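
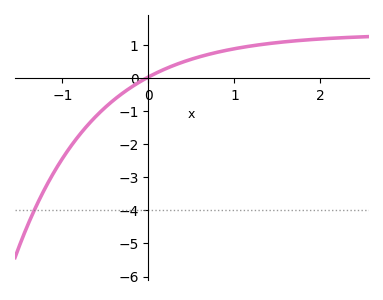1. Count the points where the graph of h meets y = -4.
1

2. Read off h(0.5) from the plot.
0.579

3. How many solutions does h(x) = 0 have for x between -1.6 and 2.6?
1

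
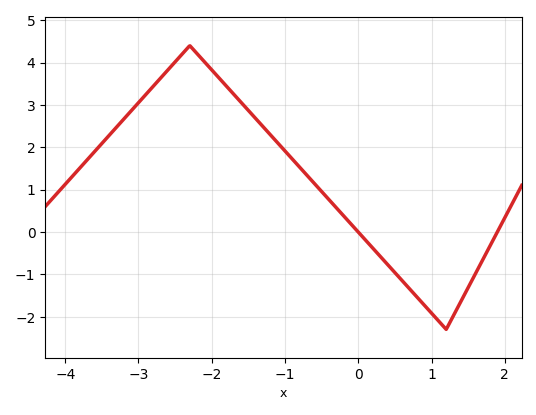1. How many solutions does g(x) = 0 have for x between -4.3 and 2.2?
2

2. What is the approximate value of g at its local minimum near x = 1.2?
-2.3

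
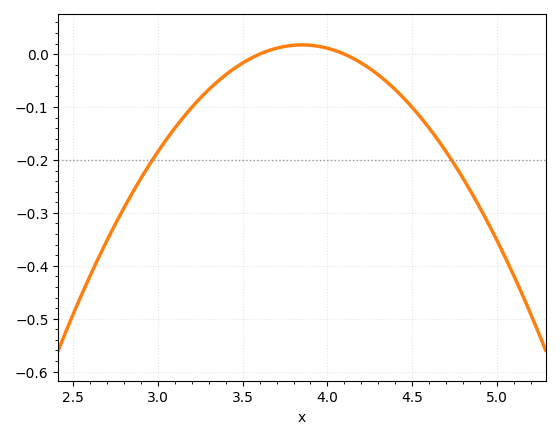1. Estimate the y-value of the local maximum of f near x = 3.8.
0.018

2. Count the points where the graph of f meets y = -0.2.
2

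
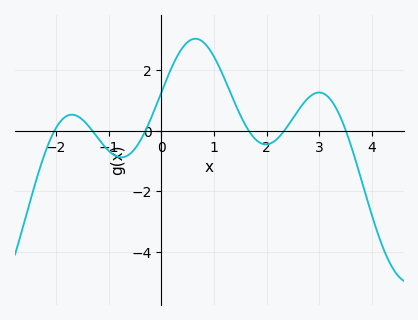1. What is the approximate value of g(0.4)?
2.73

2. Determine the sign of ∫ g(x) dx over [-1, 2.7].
positive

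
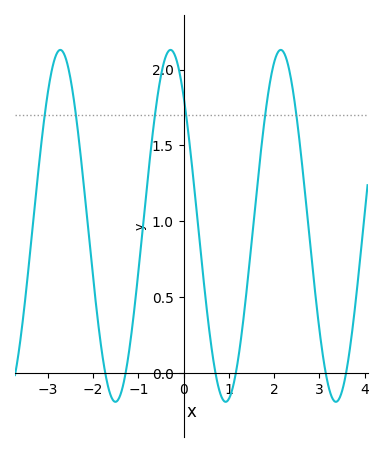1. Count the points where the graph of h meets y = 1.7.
6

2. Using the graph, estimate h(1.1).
-0.1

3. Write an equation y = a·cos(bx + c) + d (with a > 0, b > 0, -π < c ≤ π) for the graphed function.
y = 1.16cos(2.6x + 0.74) + 0.97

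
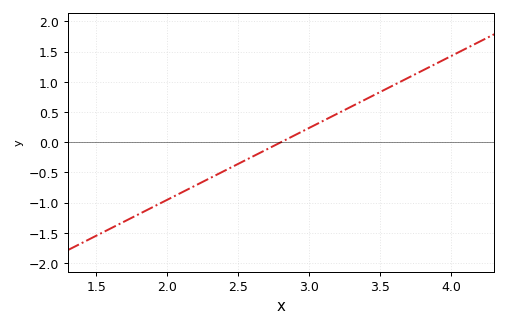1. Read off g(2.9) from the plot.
0.119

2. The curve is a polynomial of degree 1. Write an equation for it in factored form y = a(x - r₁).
y = 1.19(x - 2.8)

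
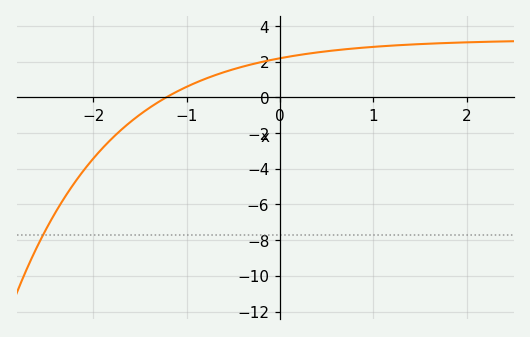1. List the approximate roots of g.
-1.22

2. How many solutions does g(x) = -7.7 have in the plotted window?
1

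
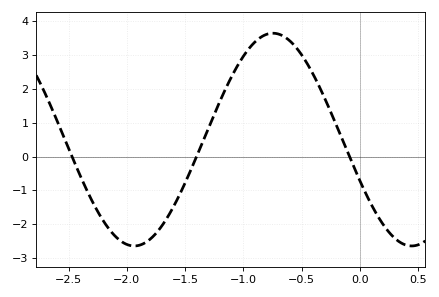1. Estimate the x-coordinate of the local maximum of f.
-0.75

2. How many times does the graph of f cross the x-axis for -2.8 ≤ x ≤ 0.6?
3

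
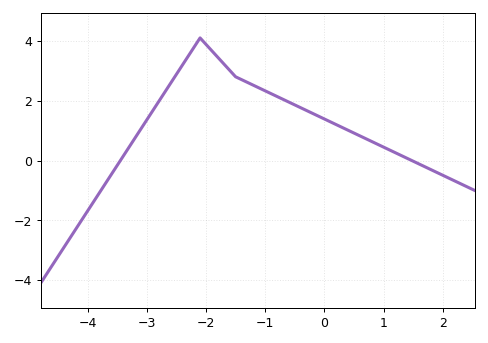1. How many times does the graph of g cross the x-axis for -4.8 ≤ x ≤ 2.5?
2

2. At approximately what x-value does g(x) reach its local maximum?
-2.1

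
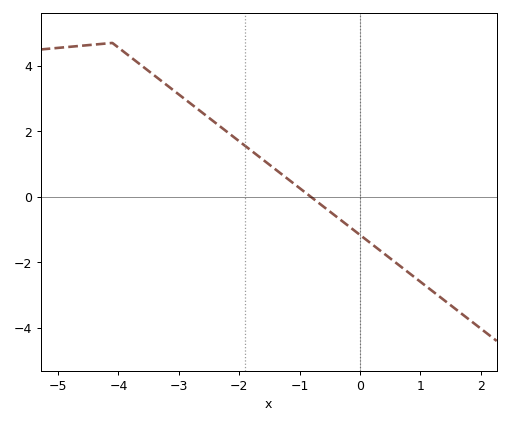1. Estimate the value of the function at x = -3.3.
3.56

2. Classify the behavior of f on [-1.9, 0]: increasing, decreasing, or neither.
decreasing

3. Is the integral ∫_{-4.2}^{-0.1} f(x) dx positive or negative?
positive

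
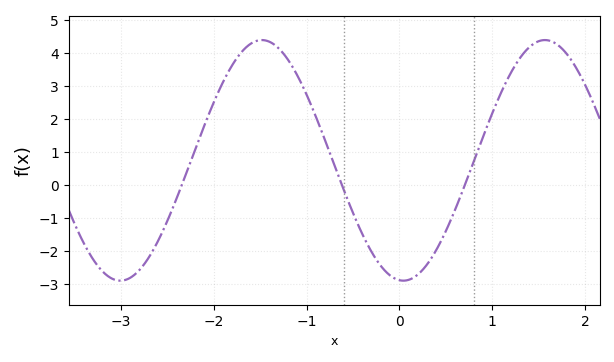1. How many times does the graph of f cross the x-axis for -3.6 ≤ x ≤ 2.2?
3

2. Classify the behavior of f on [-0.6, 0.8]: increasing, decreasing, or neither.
neither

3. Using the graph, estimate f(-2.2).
1.08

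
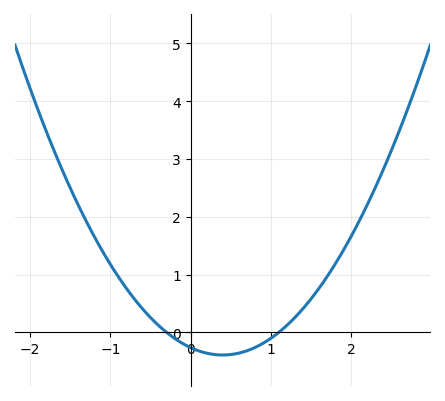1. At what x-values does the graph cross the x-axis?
-0.3, 1.1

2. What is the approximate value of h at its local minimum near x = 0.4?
-0.392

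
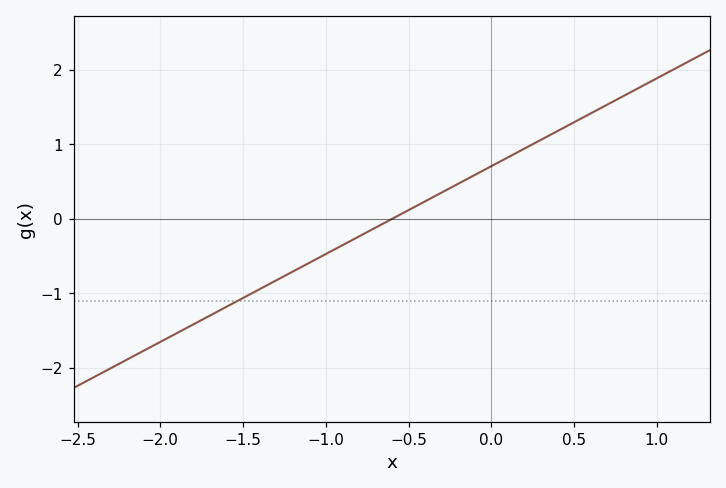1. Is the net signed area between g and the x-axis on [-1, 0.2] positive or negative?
positive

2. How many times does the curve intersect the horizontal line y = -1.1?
1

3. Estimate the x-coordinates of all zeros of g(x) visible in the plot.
-0.6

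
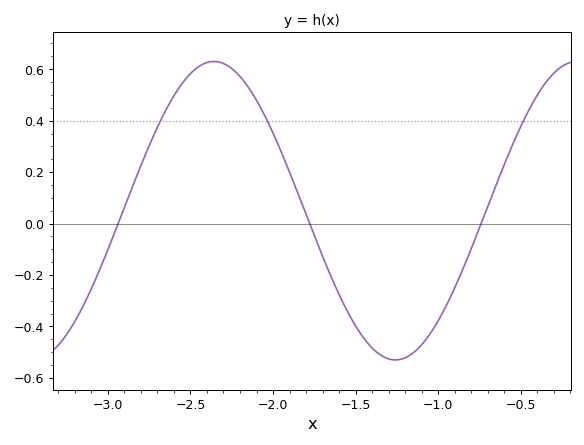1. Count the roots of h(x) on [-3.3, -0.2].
3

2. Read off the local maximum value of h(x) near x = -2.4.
0.63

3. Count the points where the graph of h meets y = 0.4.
3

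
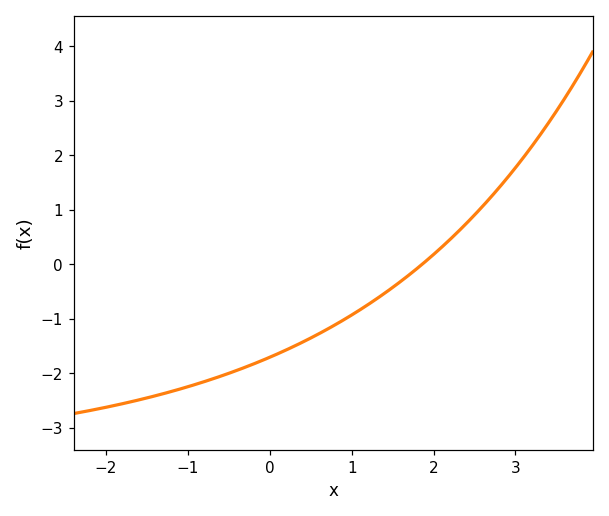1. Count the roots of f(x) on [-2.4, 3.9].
1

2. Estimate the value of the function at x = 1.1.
-0.8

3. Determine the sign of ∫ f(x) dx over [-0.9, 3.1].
negative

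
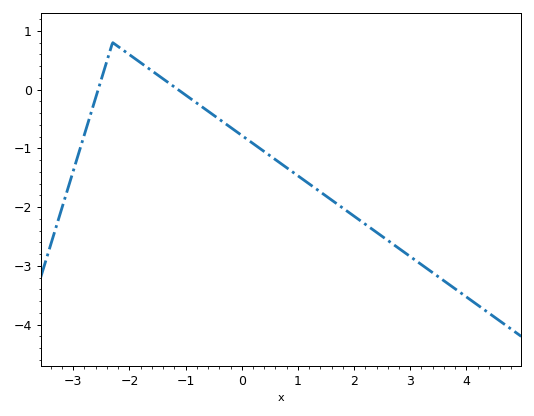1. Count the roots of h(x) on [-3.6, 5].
2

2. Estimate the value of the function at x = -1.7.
0.388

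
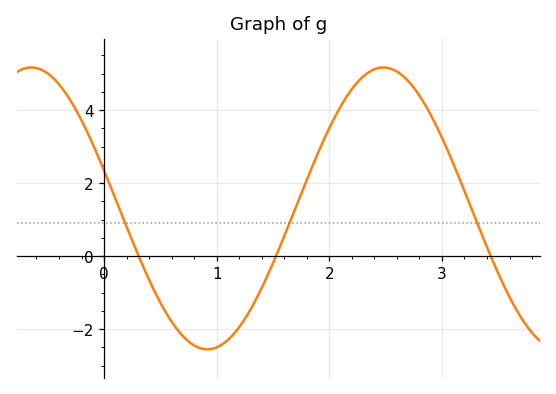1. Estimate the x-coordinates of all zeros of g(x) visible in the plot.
0.3, 1.5, 3.4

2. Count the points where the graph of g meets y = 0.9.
3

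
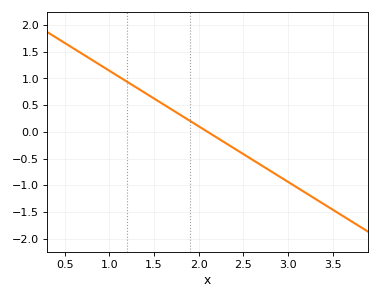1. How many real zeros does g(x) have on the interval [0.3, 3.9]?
1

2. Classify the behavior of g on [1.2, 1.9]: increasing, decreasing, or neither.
decreasing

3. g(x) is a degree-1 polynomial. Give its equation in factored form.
y = -1.04(x - 2.1)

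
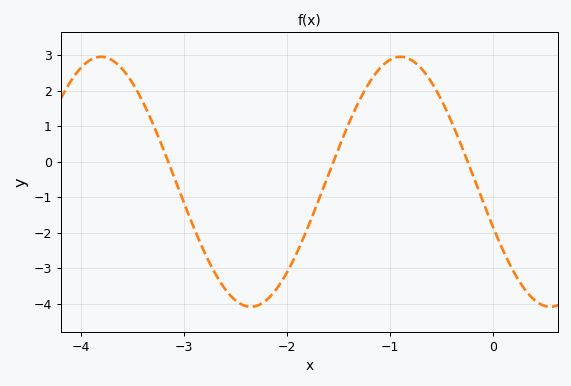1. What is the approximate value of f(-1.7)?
-1.13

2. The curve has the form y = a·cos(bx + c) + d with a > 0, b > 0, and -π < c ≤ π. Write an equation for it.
y = 3.52cos(2.16x + 1.94) - 0.57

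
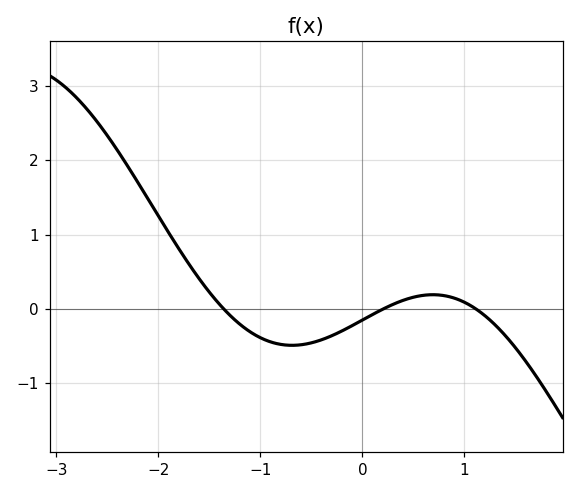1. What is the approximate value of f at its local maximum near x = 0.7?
0.2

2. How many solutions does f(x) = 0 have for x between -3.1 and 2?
3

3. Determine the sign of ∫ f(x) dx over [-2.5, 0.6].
positive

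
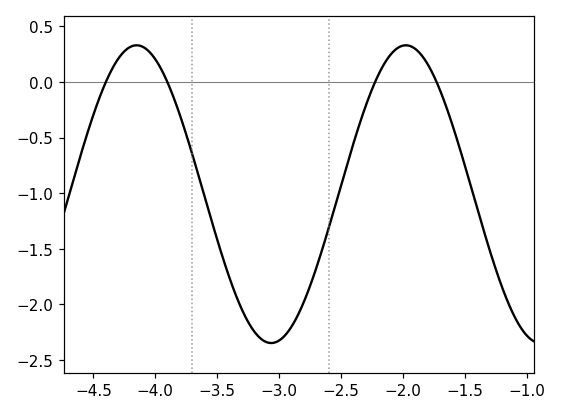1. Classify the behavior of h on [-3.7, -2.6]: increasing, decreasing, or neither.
neither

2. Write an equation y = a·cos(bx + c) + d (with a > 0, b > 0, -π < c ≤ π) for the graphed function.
y = 1.34cos(2.9x - 0.57) - 1.01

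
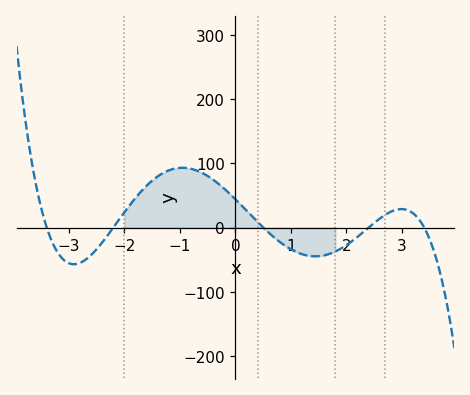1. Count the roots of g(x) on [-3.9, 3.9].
5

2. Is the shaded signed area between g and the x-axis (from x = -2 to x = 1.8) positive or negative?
positive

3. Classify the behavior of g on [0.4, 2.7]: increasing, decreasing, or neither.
neither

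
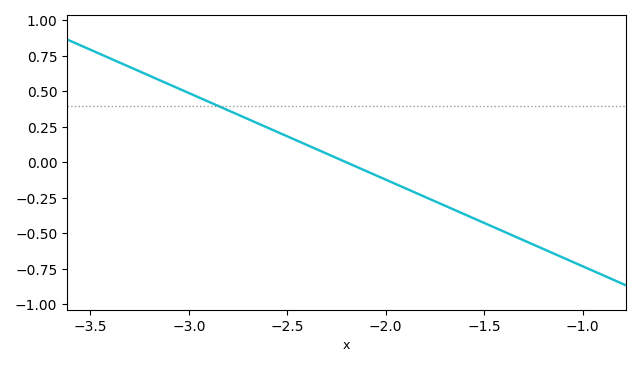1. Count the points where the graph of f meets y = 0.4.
1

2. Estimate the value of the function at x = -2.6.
0.24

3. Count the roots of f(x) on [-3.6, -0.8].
1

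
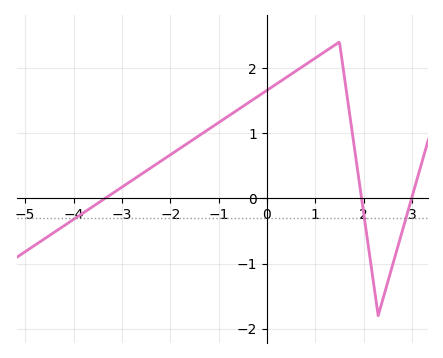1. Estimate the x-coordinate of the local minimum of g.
2.3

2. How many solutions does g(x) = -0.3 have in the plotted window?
3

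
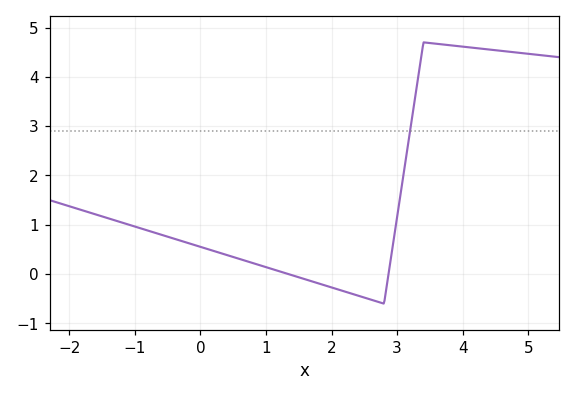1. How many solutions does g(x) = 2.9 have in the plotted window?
1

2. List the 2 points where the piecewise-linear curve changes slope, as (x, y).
(2.8, -0.6); (3.4, 4.7)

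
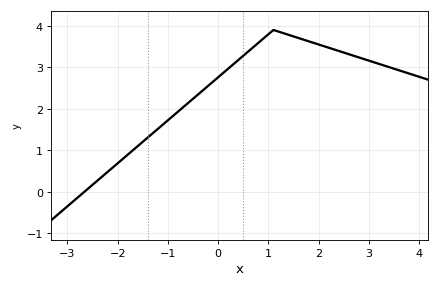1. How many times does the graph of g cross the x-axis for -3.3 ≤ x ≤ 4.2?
1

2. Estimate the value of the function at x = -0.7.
2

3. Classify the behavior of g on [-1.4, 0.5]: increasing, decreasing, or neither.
increasing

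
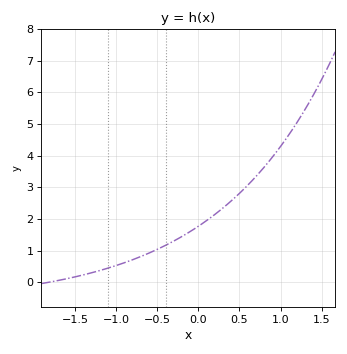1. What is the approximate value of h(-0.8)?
0.713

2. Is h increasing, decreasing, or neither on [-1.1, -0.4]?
increasing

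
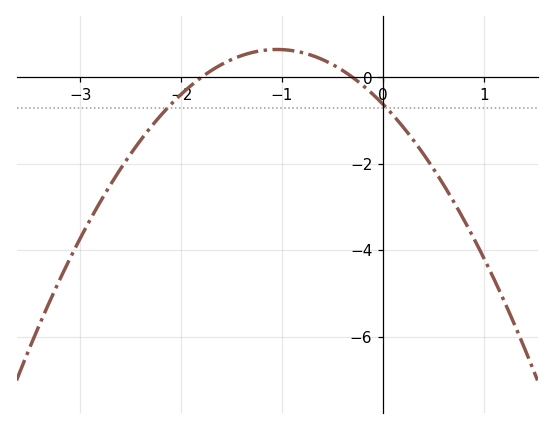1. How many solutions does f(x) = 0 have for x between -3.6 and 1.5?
2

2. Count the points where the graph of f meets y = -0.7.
2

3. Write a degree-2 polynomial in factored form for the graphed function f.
y = -1.15(x + 1.8)(x + 0.3)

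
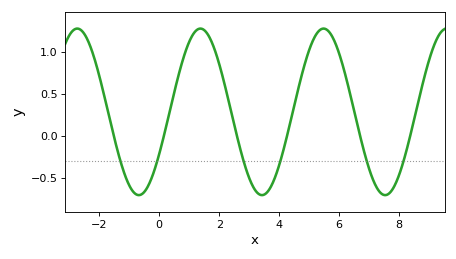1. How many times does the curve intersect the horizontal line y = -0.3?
6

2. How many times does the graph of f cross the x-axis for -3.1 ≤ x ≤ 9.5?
6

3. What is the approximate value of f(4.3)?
0.059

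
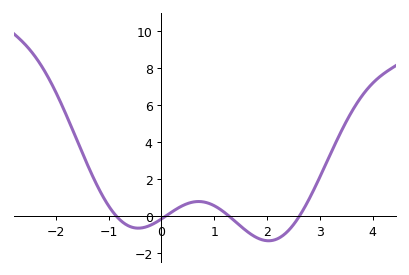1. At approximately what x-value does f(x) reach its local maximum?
0.702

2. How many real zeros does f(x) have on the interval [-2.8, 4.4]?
4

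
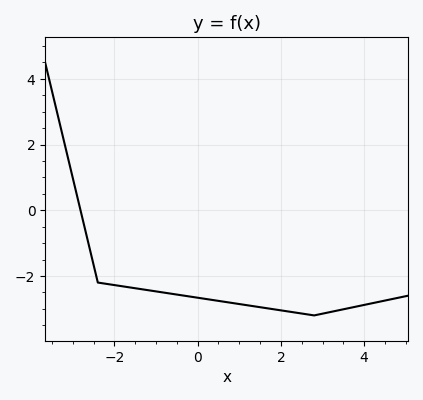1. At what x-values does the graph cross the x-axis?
-2.8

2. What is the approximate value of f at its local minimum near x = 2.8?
-3.2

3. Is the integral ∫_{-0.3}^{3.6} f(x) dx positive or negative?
negative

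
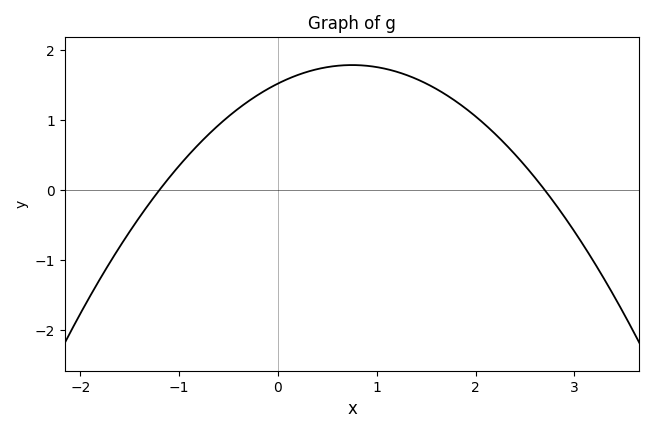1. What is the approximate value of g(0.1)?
1.59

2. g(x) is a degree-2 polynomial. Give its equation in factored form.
y = -0.47(x + 1.2)(x - 2.7)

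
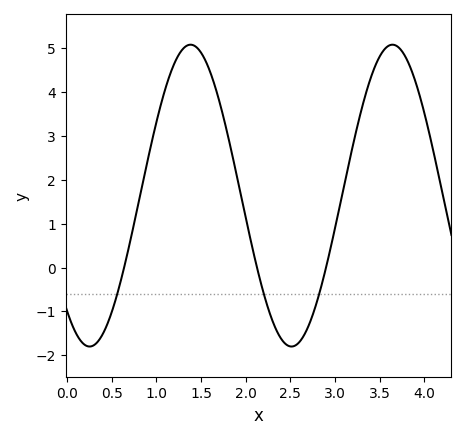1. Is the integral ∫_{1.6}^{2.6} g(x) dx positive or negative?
positive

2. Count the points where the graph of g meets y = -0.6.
3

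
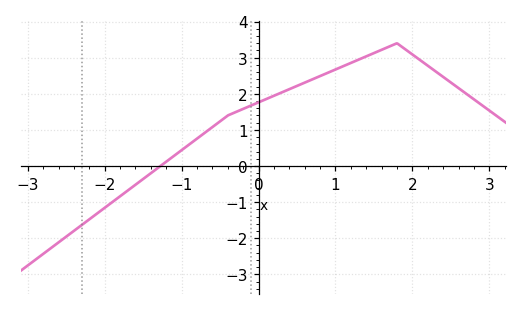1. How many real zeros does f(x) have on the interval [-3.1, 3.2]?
1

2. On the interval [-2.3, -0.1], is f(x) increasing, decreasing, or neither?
increasing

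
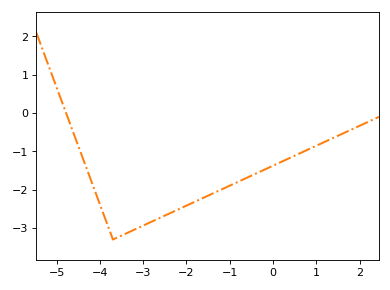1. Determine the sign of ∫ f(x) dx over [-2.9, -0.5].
negative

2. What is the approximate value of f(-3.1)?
-3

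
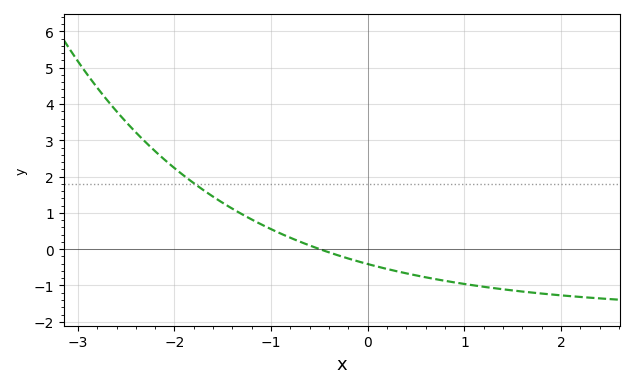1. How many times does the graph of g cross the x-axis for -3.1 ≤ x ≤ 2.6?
1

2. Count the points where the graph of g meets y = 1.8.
1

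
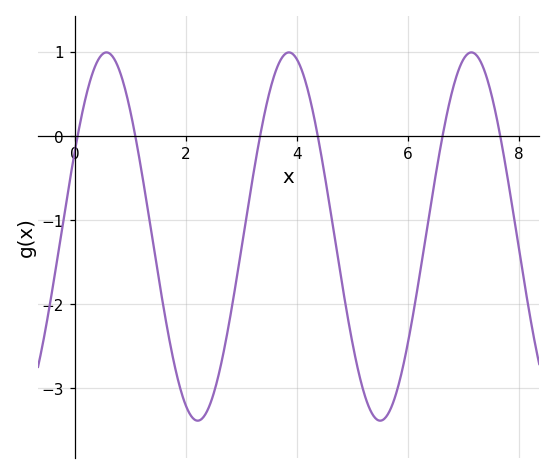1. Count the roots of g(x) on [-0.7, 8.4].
6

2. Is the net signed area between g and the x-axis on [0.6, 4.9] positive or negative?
negative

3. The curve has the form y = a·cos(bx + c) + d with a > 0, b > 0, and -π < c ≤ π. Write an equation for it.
y = 2.19cos(1.9x - 1.1) - 1.2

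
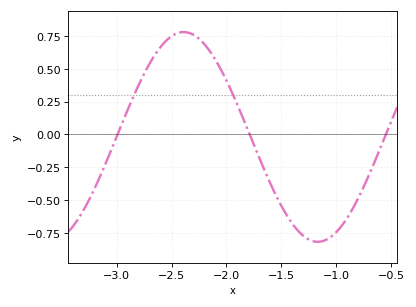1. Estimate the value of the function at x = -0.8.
-0.489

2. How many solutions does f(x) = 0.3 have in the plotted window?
2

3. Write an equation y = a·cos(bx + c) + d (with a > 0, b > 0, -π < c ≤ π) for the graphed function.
y = 0.8cos(2.57x - 0.142) - 0.02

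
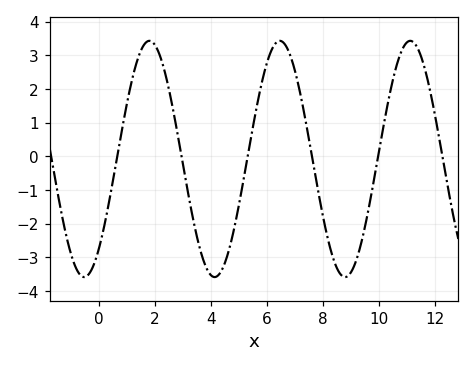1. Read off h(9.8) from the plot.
-0.834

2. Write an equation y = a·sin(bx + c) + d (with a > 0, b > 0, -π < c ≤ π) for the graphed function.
y = 3.51sin(1.35x - 0.88) - 0.08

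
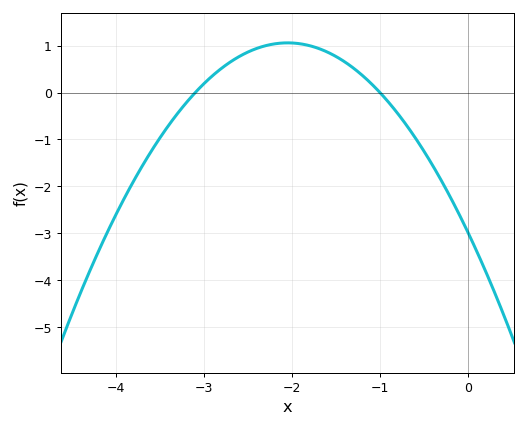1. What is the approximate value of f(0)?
-2.98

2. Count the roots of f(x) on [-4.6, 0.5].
2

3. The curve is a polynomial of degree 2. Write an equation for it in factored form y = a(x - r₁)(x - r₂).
y = -0.96(x + 3.1)(x + 1)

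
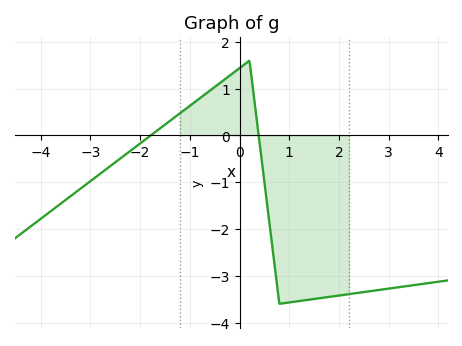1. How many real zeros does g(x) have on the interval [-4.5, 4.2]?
2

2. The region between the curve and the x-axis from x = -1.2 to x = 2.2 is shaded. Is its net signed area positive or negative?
negative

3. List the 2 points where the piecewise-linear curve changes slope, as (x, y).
(0.2, 1.6); (0.8, -3.6)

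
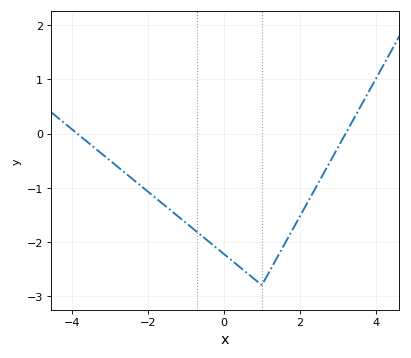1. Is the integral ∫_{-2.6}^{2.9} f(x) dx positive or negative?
negative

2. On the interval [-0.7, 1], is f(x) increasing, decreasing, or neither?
decreasing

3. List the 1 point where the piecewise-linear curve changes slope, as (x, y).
(1, -2.8)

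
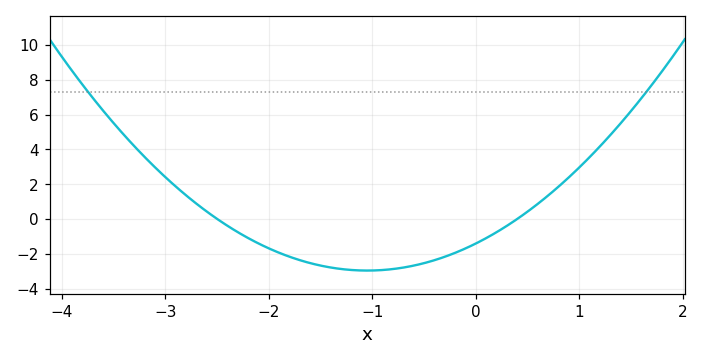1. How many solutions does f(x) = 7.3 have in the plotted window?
2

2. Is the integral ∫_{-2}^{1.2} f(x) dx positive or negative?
negative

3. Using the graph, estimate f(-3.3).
4.2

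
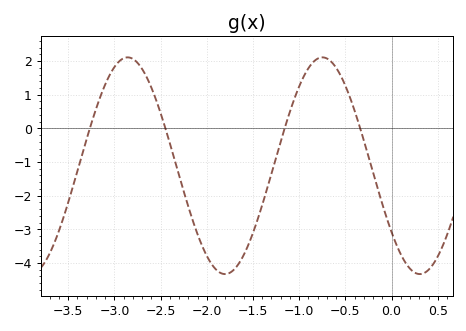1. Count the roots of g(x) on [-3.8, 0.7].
4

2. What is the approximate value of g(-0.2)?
-1.31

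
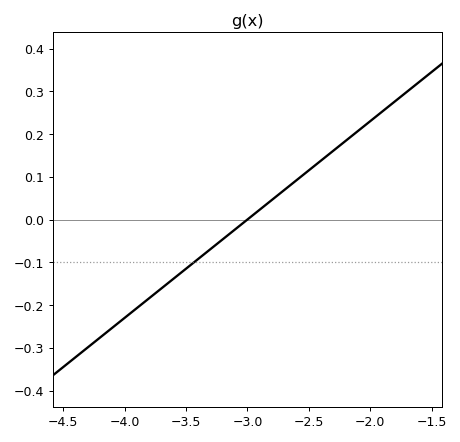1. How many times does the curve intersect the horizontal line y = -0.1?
1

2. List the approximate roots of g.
-3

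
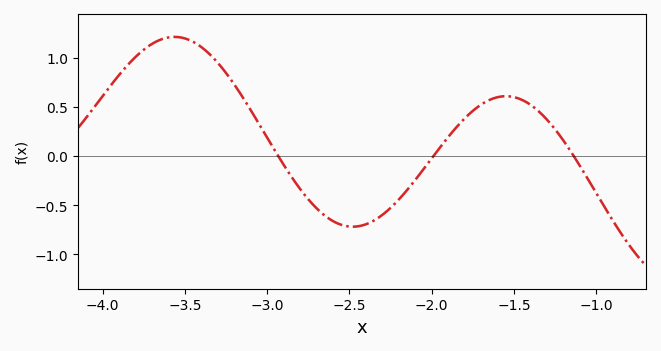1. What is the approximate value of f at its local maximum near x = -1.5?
0.6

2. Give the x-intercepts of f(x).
-2.95, -2, -1.15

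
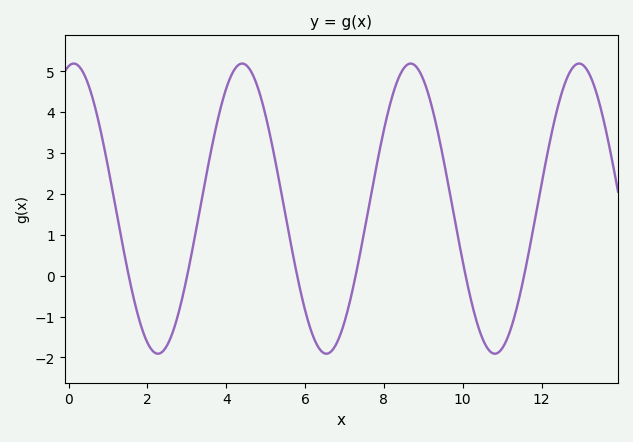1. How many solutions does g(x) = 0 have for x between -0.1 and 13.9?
6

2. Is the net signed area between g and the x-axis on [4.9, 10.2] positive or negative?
positive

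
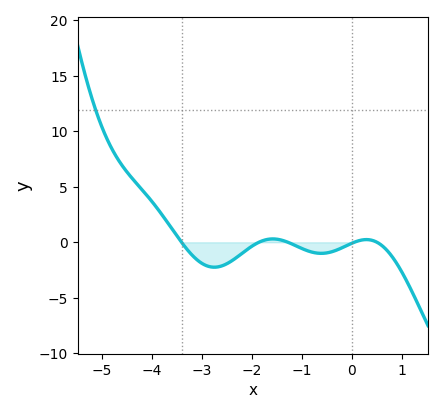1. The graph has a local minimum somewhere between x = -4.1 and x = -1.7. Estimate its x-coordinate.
-2.7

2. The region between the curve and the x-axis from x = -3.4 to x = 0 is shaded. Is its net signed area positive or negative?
negative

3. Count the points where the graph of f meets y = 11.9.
1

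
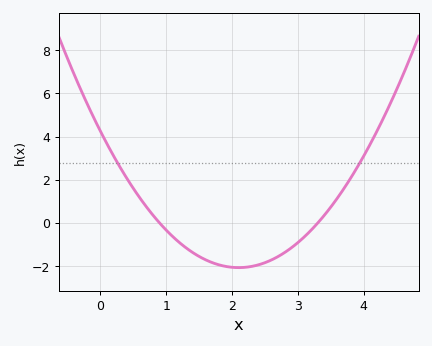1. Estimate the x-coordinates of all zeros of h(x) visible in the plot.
0.9, 3.3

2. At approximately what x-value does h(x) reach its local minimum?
2.1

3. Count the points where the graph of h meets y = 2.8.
2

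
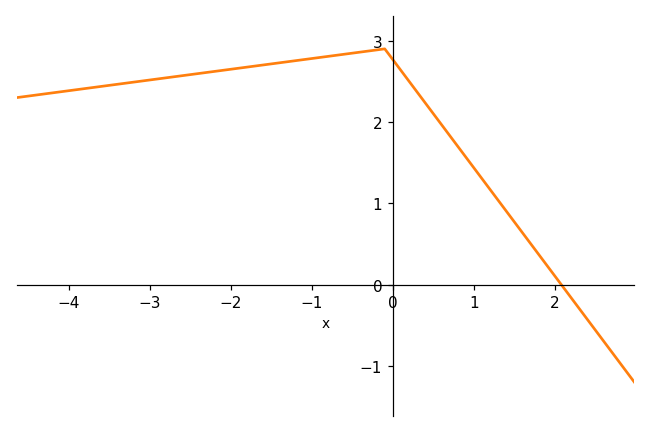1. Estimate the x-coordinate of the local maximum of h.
-0.101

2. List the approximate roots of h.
2.08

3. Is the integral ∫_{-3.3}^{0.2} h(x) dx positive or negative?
positive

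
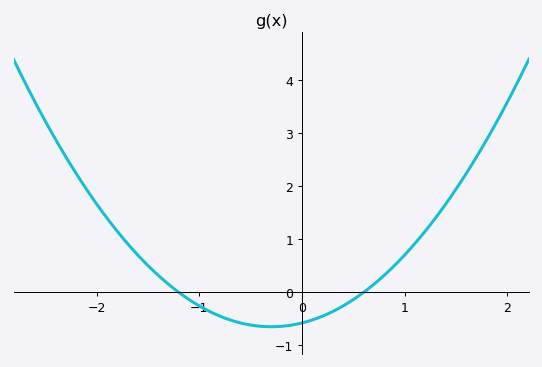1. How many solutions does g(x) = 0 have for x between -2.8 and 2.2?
2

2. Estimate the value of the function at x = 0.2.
-0.4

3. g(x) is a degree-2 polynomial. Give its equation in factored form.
y = 0.8(x + 1.2)(x - 0.6)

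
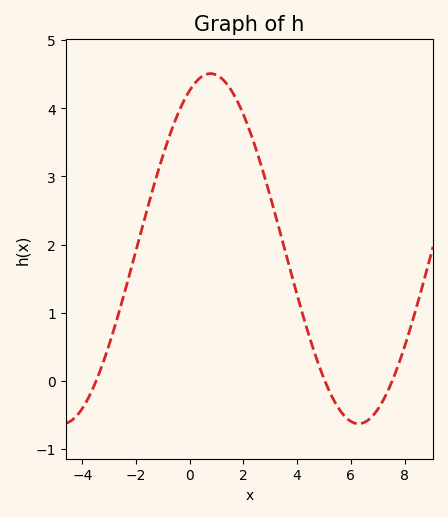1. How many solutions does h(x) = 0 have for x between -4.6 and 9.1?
3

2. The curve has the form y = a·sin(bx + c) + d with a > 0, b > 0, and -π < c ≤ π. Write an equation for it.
y = 2.57sin(0.57x + 1.13) + 1.94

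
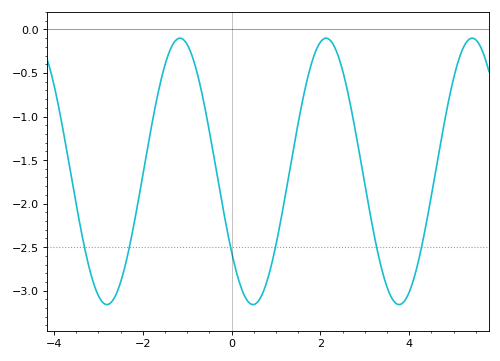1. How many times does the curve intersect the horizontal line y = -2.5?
6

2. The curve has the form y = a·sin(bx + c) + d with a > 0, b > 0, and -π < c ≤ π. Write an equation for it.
y = 1.53sin(1.91x - 2.49) - 1.63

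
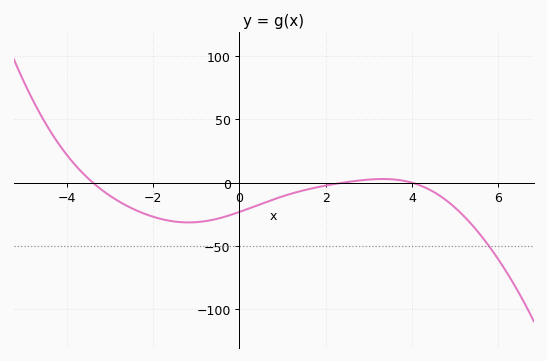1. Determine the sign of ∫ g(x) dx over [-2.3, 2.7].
negative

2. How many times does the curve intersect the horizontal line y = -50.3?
1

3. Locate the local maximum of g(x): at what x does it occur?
3.4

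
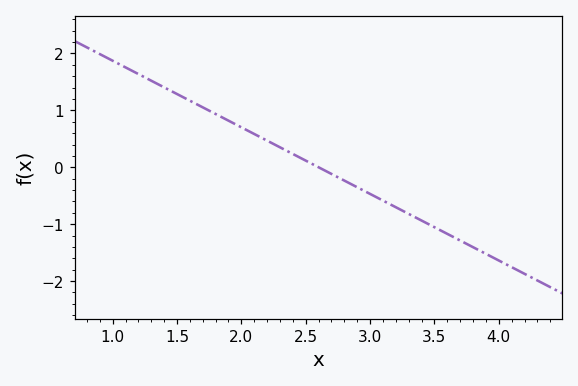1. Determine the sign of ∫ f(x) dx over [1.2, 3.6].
positive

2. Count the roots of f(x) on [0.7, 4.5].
1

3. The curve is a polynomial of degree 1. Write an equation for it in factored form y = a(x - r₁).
y = -1.17(x - 2.6)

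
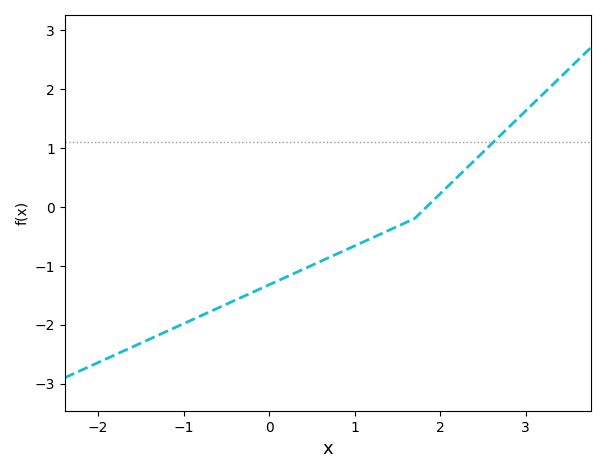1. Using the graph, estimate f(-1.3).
-2.18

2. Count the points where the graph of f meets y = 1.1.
1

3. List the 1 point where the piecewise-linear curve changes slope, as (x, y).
(1.7, -0.2)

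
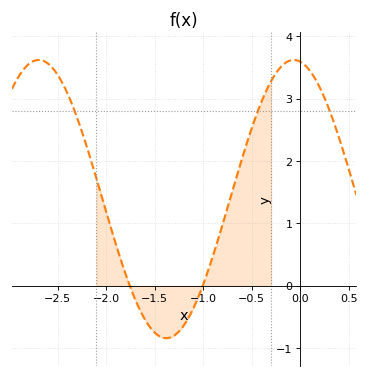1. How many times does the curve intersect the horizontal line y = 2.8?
3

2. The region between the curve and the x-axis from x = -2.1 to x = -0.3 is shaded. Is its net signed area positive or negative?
positive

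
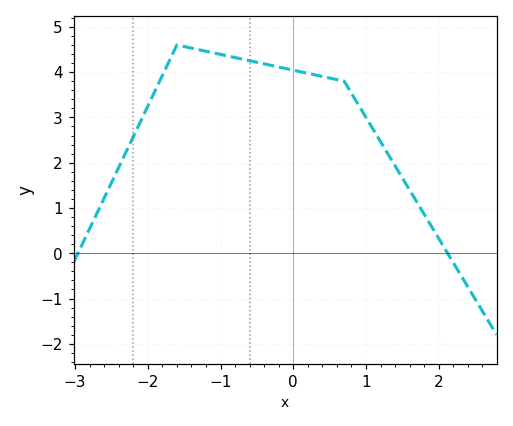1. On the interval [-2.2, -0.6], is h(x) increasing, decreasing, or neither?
neither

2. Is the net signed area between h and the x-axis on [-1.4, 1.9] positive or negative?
positive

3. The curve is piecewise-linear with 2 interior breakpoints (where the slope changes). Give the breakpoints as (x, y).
(-1.6, 4.6); (0.7, 3.8)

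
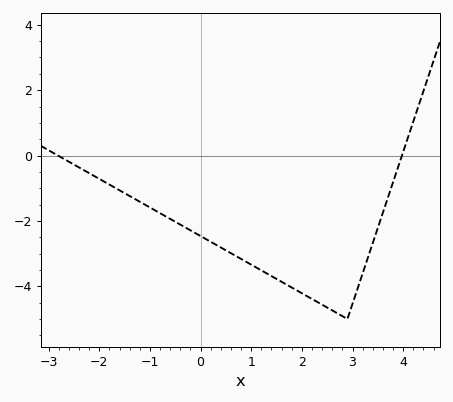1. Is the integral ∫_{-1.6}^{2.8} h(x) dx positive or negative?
negative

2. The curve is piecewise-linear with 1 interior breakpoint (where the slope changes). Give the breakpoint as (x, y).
(2.9, -5)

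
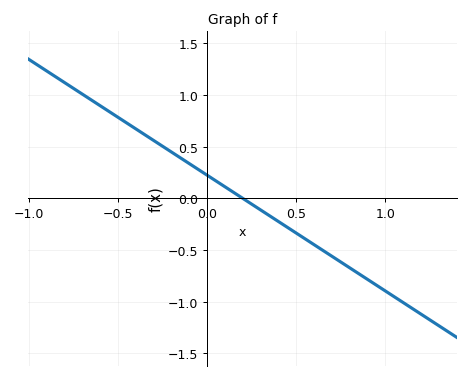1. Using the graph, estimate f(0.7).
-0.56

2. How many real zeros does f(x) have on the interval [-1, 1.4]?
1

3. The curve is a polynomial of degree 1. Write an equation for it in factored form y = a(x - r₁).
y = -1.12(x - 0.2)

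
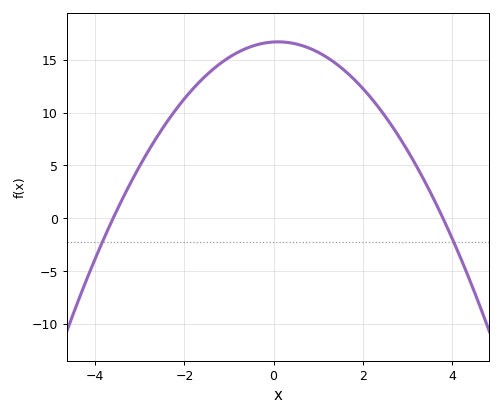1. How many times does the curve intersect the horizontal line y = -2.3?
2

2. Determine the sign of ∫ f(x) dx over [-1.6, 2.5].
positive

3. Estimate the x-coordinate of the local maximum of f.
0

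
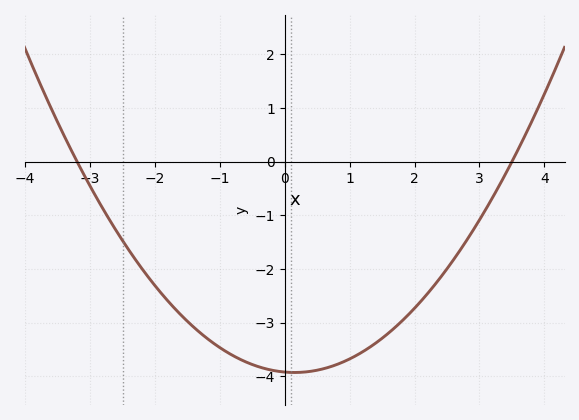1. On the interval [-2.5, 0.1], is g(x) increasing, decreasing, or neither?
decreasing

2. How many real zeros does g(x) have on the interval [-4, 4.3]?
2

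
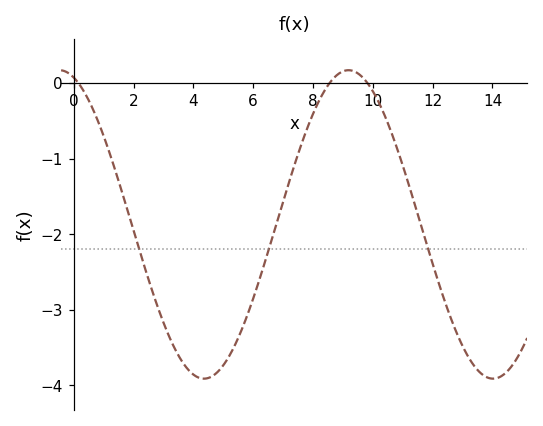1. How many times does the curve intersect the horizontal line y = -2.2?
3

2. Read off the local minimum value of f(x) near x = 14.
-3.91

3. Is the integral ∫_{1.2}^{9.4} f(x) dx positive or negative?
negative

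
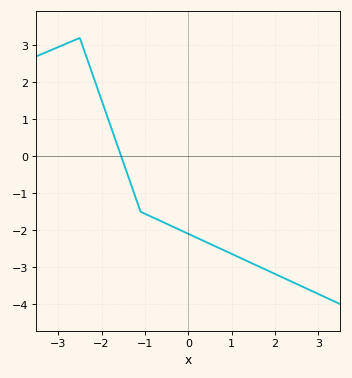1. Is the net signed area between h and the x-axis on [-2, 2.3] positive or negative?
negative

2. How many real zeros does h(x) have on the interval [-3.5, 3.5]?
1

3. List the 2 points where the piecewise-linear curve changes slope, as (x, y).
(-2.5, 3.2); (-1.1, -1.5)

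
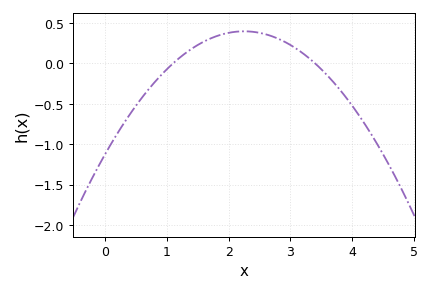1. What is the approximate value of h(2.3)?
0.4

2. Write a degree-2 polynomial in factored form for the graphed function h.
y = -0.3(x - 1.1)(x - 3.4)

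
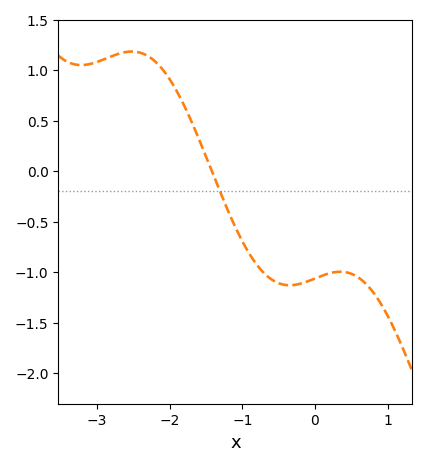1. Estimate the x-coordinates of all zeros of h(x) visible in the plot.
-1.42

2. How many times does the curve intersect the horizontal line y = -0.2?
1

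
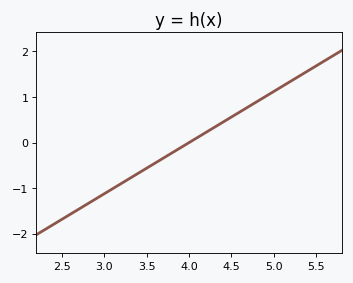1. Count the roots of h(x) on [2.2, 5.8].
1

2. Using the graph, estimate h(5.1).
1.2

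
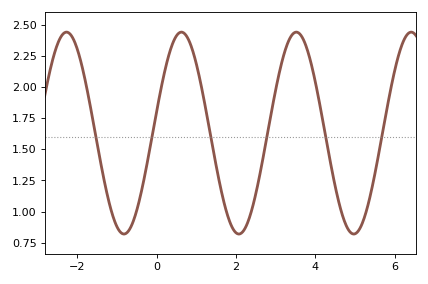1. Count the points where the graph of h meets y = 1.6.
6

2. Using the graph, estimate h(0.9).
2.3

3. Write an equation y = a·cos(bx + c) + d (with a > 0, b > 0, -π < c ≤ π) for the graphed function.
y = 0.81cos(2.17x - 1.36) + 1.63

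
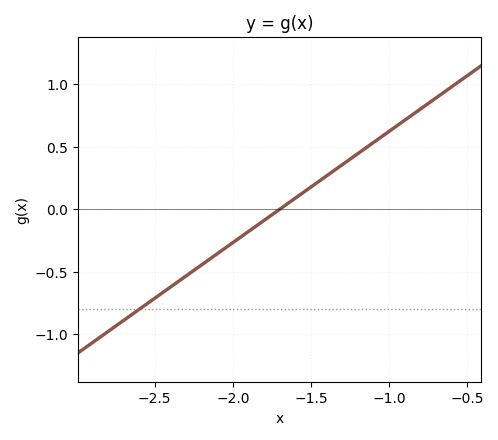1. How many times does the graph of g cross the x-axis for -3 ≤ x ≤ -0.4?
1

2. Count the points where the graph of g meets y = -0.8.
1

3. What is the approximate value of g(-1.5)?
0.178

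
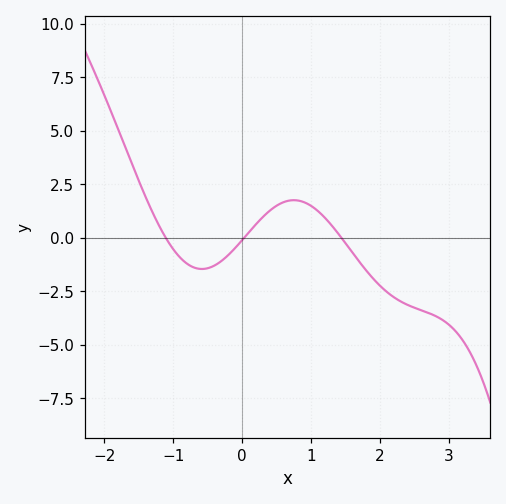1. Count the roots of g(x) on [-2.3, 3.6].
3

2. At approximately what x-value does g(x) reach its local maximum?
0.7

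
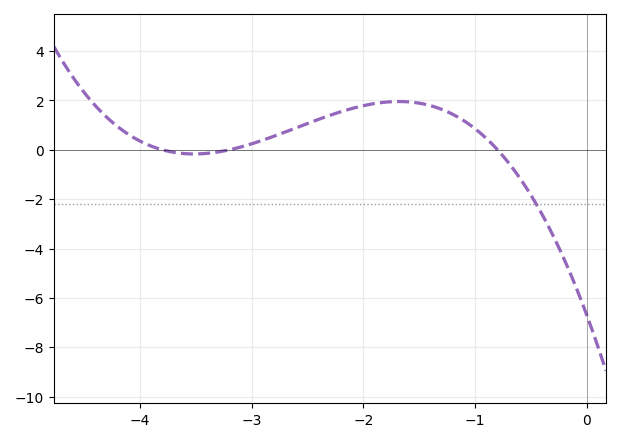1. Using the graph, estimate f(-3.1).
0.2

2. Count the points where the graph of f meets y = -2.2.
1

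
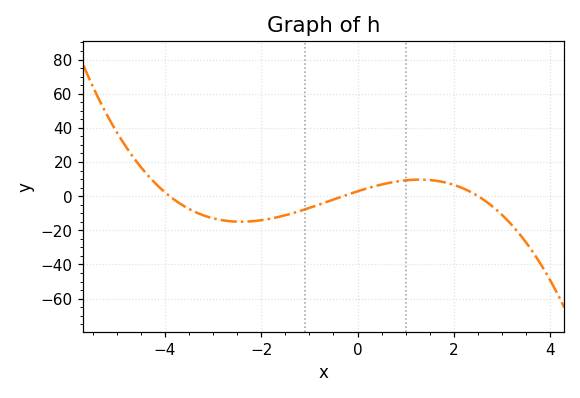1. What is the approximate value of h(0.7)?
8.03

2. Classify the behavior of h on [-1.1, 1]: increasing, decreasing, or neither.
increasing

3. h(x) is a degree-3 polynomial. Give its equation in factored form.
y = -0.97(x + 3.9)(x + 0.3)(x - 2.5)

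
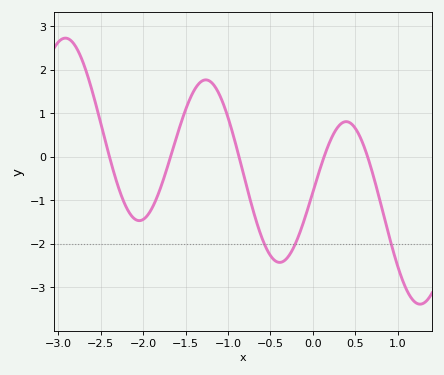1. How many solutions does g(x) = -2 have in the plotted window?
3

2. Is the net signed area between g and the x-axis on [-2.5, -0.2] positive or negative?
negative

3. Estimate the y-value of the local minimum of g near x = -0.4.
-2.43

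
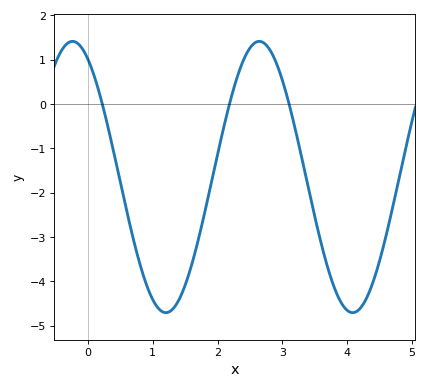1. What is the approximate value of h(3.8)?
-4.14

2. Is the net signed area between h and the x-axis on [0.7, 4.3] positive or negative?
negative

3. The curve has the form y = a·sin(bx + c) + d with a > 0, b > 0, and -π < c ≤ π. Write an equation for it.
y = 3.06sin(2.18x + 2.09) - 1.65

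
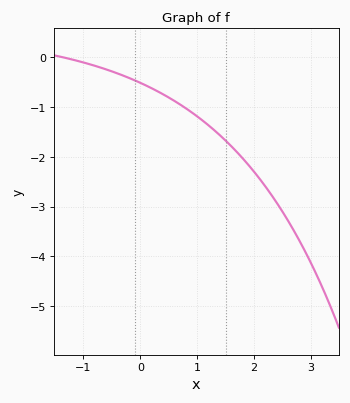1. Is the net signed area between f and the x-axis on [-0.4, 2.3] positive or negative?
negative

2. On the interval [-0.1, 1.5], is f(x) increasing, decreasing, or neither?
decreasing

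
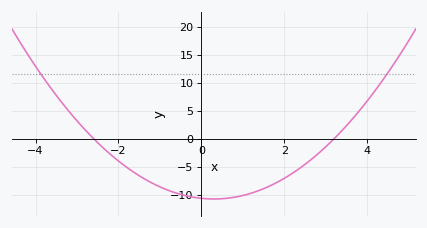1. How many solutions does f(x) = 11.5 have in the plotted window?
2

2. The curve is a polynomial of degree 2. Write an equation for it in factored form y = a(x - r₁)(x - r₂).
y = 1.28(x + 2.6)(x - 3.2)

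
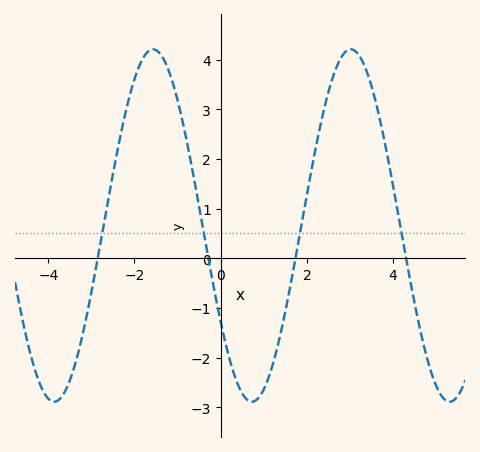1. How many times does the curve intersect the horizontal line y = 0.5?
4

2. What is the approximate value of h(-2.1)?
3.31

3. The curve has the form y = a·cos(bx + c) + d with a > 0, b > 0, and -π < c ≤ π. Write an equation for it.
y = 3.55cos(1.37x + 2.15) + 0.66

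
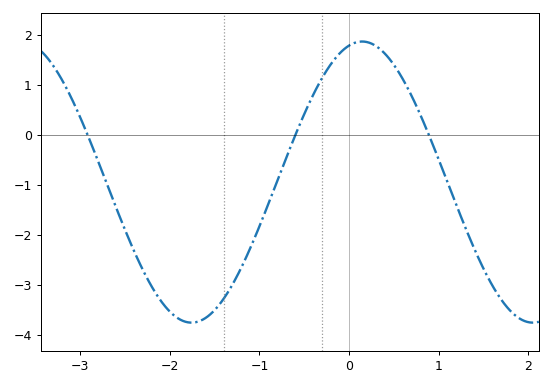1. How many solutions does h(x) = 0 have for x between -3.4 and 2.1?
3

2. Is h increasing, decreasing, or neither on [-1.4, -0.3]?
increasing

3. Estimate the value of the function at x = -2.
-3.5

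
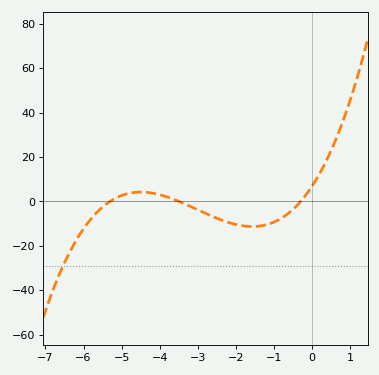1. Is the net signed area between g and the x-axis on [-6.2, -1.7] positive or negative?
negative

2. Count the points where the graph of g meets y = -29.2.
1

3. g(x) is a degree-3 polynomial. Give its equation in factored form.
y = 1.24(x + 5.3)(x + 3.5)(x + 0.3)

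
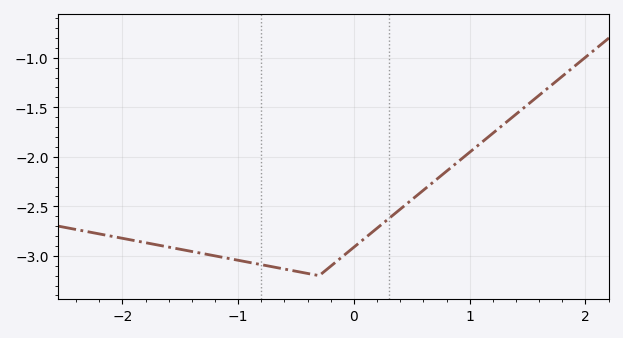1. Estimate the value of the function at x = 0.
-2.91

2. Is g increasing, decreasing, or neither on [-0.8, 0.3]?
neither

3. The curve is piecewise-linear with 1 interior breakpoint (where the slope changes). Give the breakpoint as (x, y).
(-0.3, -3.2)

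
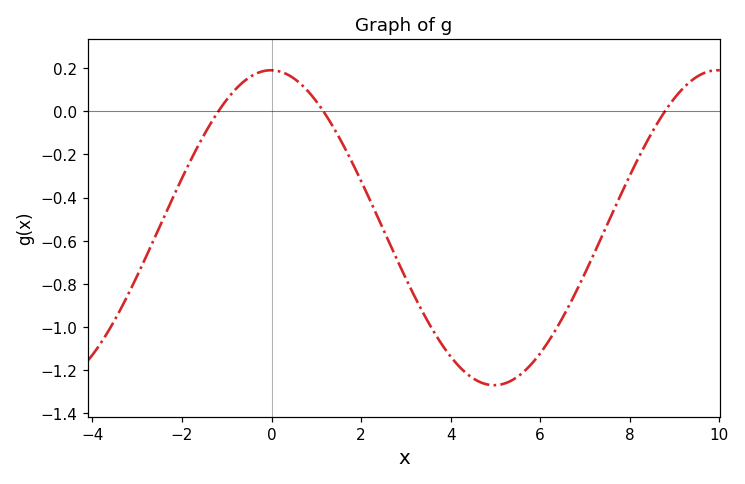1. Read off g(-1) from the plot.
0.054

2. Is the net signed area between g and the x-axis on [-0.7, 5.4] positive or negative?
negative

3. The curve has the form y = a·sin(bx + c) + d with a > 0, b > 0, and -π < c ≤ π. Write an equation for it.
y = 0.73sin(0.63x + 1.58) - 0.54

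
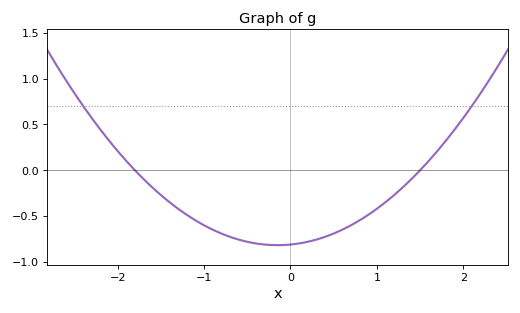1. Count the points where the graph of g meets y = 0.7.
2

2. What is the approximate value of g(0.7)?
-0.6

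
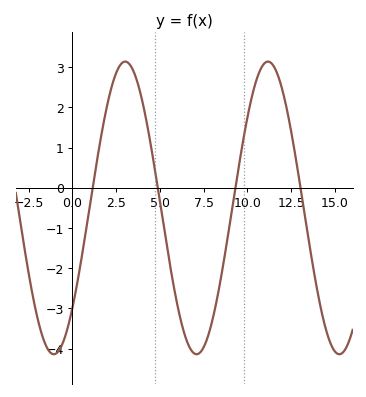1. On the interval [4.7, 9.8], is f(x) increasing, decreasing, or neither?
neither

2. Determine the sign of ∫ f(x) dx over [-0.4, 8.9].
negative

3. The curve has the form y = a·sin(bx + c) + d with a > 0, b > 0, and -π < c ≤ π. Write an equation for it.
y = 3.64sin(0.77x - 0.752) - 0.5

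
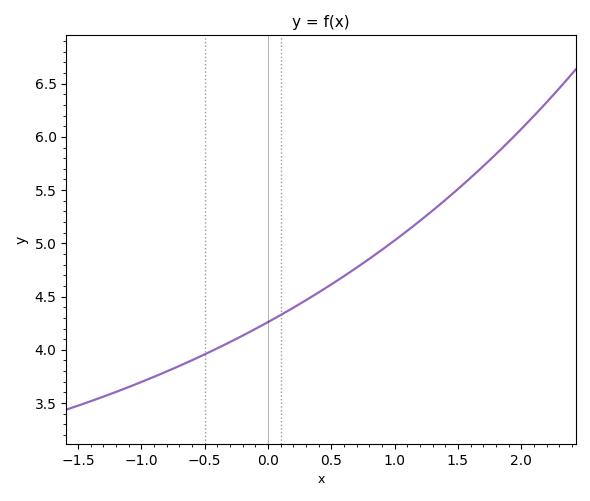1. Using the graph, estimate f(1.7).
5.72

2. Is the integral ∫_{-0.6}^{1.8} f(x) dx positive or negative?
positive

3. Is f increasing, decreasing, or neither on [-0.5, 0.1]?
increasing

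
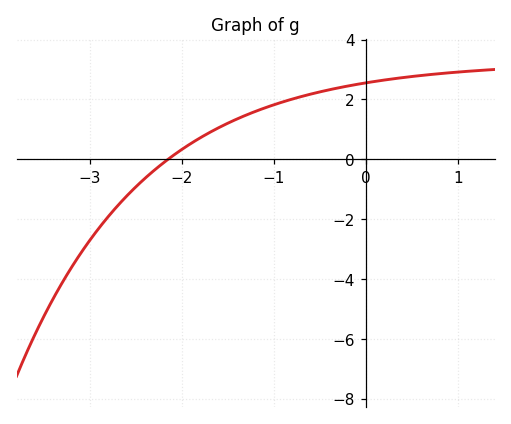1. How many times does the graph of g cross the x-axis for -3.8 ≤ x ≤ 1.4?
1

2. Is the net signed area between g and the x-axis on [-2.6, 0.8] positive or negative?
positive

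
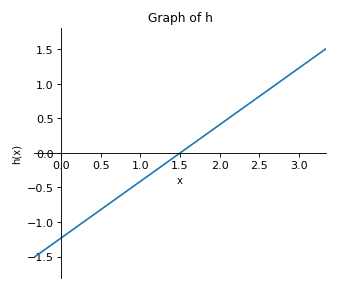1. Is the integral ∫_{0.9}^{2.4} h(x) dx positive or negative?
positive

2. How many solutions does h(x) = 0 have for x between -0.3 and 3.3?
1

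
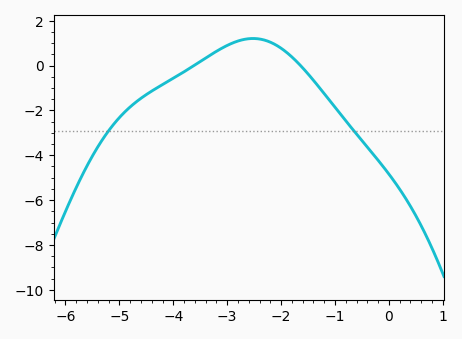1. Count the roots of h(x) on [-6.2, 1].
2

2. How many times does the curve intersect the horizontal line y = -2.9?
2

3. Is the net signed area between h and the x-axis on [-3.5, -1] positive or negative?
positive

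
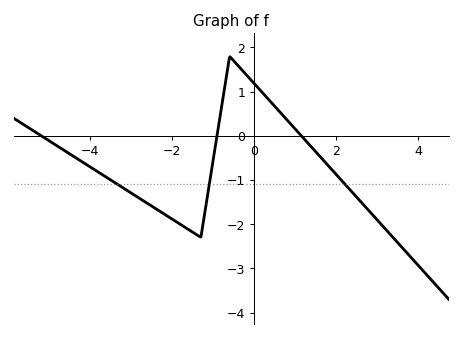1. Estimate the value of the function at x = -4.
-0.704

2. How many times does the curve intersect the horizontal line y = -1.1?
3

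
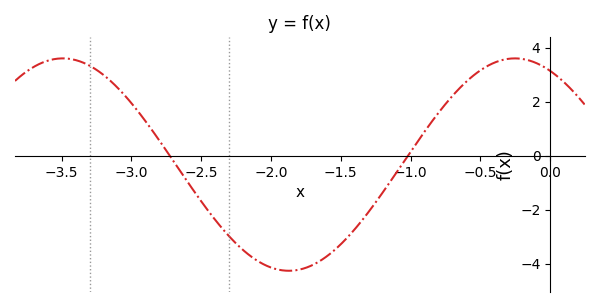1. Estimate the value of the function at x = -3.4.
3.54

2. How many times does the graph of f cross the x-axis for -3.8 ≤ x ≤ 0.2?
2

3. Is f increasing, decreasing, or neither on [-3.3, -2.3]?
decreasing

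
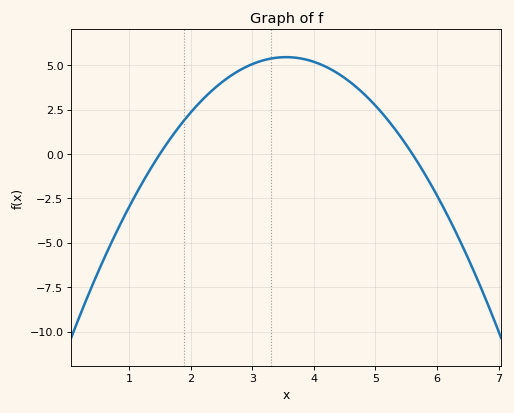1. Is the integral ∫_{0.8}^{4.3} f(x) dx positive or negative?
positive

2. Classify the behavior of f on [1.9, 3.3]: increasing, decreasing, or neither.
increasing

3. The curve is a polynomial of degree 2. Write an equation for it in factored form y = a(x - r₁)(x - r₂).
y = -1.3(x - 1.5)(x - 5.6)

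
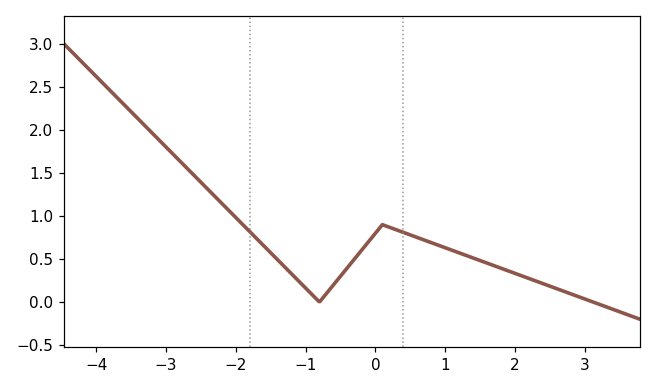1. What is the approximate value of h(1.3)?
0.55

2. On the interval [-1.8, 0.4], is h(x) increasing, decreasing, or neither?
neither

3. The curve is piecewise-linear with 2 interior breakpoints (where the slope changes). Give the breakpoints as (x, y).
(-0.8, 0); (0.1, 0.9)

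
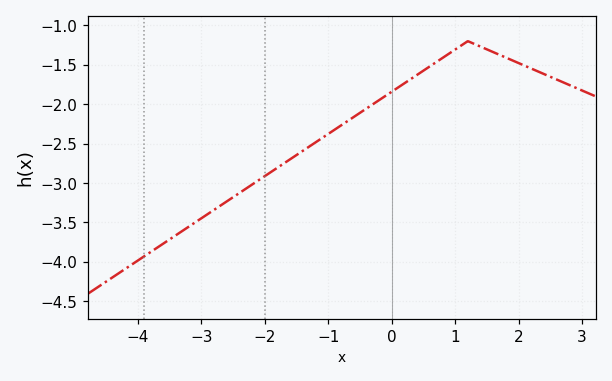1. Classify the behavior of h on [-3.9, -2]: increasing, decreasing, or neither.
increasing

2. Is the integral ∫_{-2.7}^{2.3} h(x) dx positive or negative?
negative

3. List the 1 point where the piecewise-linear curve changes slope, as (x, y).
(1.2, -1.2)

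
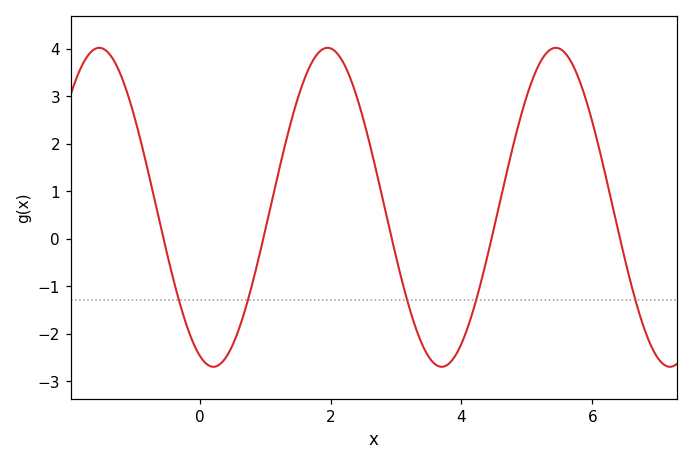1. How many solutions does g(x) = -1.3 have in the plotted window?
5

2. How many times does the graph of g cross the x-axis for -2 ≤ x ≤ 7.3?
5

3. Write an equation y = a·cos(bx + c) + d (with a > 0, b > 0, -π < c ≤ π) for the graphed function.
y = 3.36cos(1.8x + 2.8) + 0.66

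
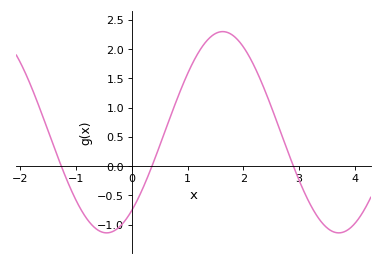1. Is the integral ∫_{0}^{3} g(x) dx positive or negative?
positive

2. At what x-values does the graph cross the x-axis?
-1.26, 0.361, 2.9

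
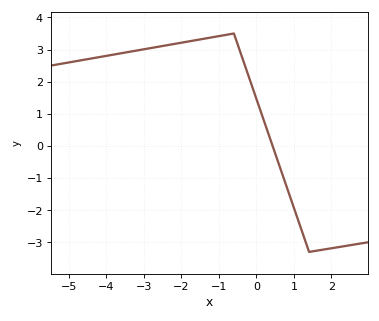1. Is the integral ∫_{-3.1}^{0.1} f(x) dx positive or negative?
positive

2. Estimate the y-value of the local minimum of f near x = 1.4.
-3.3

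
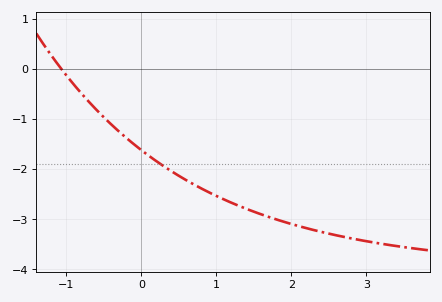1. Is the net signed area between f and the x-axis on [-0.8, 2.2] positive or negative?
negative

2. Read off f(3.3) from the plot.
-3.51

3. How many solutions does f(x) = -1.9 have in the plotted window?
1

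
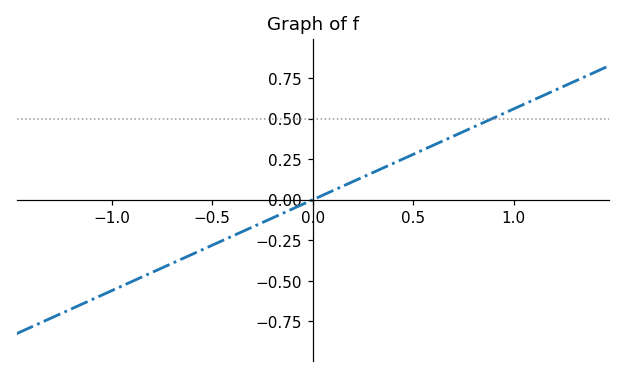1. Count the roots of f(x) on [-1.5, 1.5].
1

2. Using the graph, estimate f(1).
0.56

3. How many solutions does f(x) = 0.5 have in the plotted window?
1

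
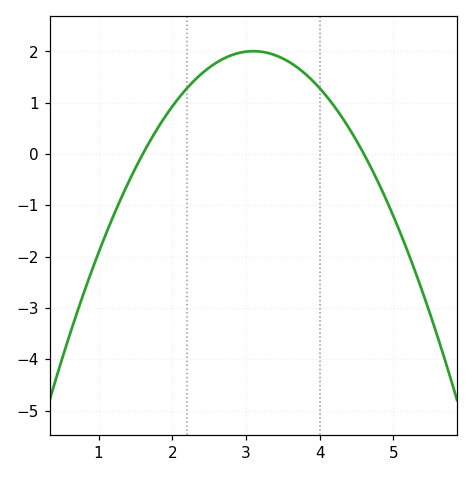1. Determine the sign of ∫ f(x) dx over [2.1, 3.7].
positive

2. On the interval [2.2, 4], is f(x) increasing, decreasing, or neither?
neither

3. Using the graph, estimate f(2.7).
1.86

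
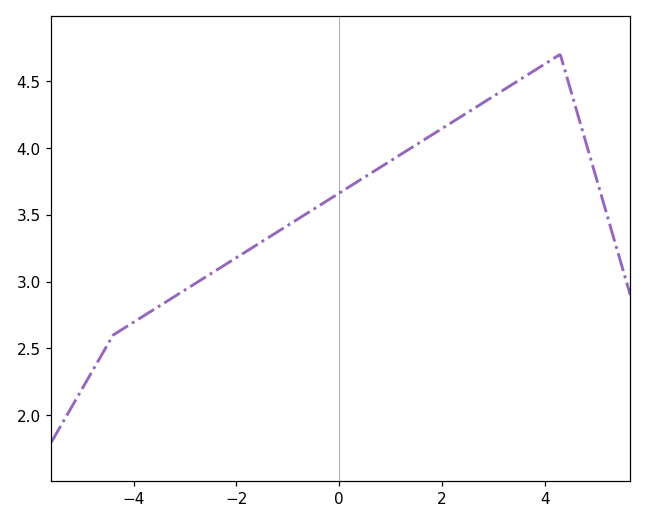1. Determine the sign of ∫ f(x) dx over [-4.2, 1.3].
positive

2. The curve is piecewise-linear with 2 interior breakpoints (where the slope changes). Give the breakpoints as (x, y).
(-4.4, 2.6); (4.3, 4.7)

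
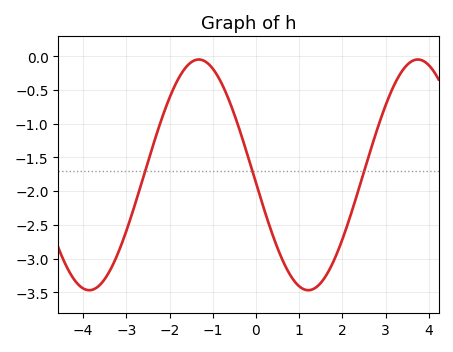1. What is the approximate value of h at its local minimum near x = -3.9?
-3.47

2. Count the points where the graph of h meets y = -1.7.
3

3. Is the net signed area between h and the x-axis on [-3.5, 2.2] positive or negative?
negative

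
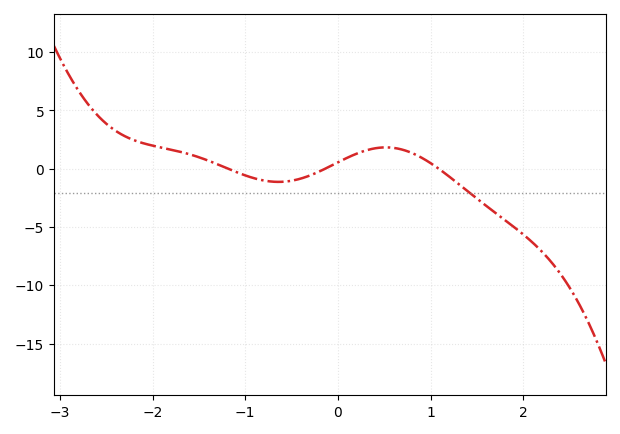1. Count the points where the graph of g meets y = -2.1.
1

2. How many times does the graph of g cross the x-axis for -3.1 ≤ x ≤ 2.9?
3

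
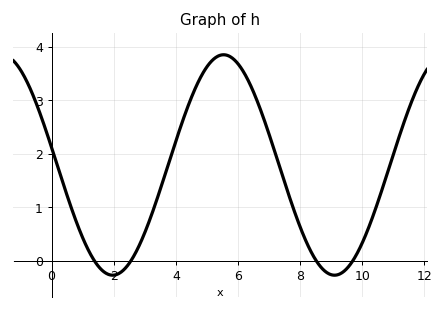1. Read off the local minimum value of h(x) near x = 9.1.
-0.3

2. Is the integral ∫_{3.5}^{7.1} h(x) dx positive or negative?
positive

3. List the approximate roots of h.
1.4, 2.6, 8.6, 9.6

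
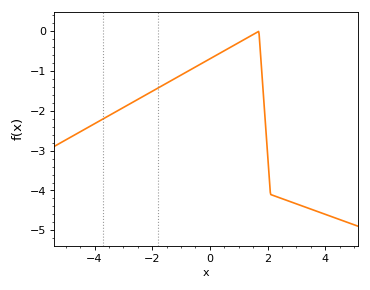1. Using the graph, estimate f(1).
-0.285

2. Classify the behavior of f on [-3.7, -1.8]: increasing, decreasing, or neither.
increasing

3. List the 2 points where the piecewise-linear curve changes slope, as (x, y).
(1.7, 0); (2.1, -4.1)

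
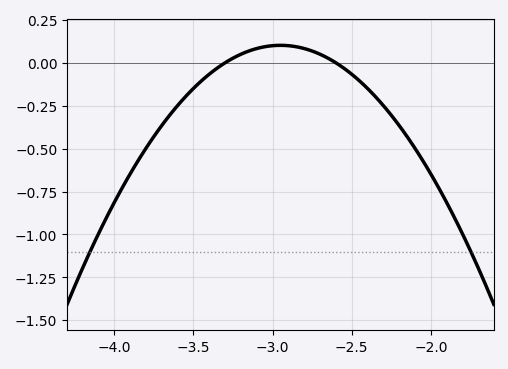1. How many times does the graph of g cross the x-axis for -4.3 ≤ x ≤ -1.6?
2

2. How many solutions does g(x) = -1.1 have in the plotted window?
2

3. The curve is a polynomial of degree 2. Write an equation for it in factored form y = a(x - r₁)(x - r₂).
y = -0.83(x + 3.3)(x + 2.6)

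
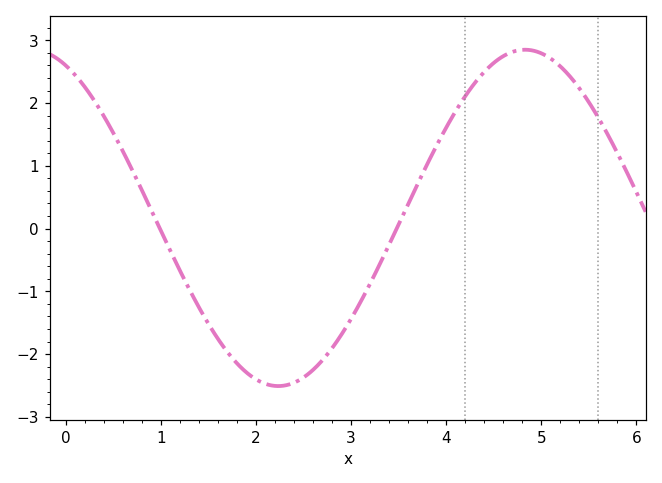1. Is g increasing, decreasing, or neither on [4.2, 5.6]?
neither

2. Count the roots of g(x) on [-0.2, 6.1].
2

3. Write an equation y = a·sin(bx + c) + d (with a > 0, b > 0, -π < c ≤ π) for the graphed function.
y = 2.68sin(1.2x + 2) + 0.17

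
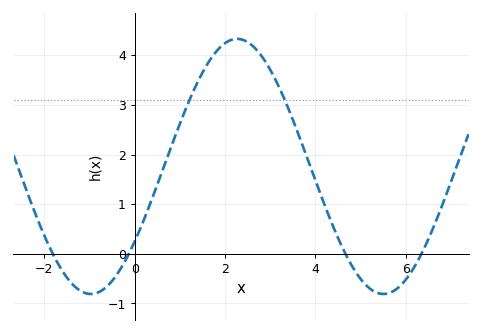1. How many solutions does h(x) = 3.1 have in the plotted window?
2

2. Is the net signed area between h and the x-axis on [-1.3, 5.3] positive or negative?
positive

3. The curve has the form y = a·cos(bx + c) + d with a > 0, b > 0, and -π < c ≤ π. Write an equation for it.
y = 2.57cos(0.97x - 2.2) + 1.76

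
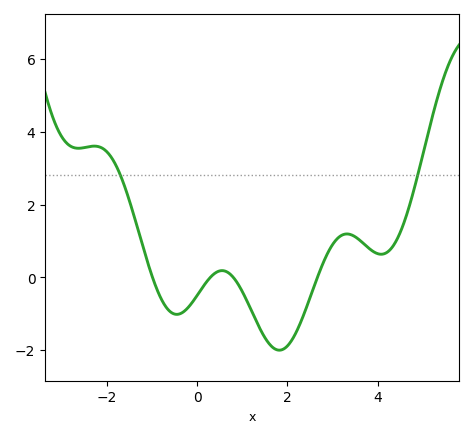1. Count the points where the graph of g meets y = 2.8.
2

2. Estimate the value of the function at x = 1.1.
-0.6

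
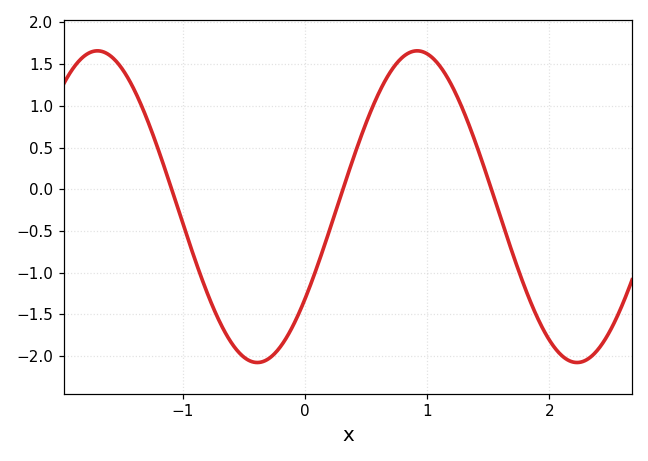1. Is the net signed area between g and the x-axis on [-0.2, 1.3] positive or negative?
positive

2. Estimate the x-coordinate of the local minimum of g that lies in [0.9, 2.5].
2.2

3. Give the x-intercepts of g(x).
-1.1, 0.3, 1.5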